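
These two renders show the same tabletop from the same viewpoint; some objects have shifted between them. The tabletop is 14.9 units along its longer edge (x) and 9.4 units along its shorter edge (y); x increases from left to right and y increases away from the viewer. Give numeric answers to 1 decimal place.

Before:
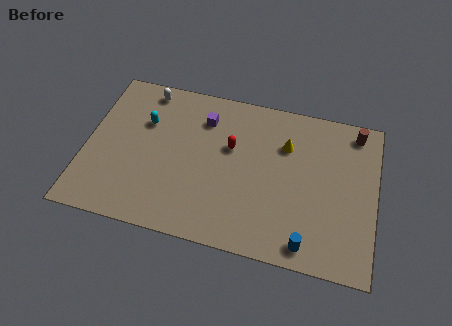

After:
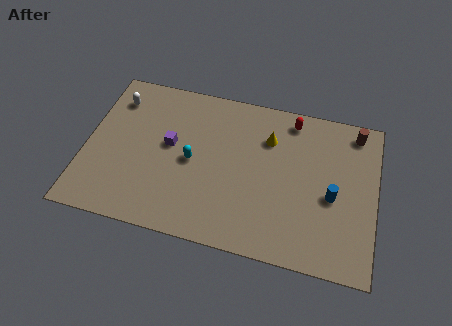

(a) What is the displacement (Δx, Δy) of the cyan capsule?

(2.6, -1.8)

From the two frames, the cyan capsule sits at roughly (2.9, 6.3) before and (5.5, 4.5) after.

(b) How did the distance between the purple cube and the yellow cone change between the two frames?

+0.9

They were about 4.3 units apart before and 5.2 after — 0.9 units further apart.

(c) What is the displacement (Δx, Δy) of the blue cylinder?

(1.1, 3.0)

From the two frames, the blue cylinder sits at roughly (11.6, 1.1) before and (12.7, 4.1) after.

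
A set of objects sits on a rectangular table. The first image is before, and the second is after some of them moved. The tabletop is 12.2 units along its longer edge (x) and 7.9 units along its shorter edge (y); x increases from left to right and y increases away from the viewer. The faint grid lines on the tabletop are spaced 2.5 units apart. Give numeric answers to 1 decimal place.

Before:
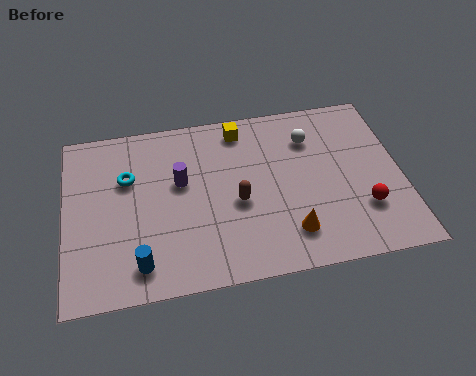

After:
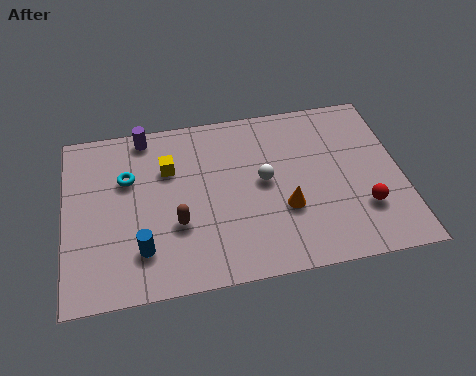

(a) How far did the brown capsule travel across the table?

2.3

The brown capsule moved from about (6.2, 3.4) to (4.0, 2.8), a distance of √(2.2² + 0.6²) ≈ 2.3.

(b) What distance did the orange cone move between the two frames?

1.1

The orange cone was near (8.0, 1.7) before and (7.9, 2.8) after, so it travelled √(0.1² + 1.1²) ≈ 1.1 units.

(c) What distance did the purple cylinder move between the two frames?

2.7

The purple cylinder was near (4.2, 4.7) before and (3.0, 7.1) after, so it travelled √(1.2² + 2.4²) ≈ 2.7 units.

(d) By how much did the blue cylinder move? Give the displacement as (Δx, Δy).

(0.1, 0.6)

The blue cylinder started near (2.6, 1.3) and ended near (2.7, 1.9).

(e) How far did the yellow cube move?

3.0

From (6.5, 6.8) to (3.8, 5.4), the yellow cube covered √(2.7² + 1.4²) ≈ 3.0 units.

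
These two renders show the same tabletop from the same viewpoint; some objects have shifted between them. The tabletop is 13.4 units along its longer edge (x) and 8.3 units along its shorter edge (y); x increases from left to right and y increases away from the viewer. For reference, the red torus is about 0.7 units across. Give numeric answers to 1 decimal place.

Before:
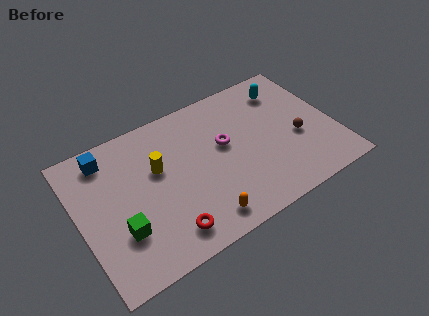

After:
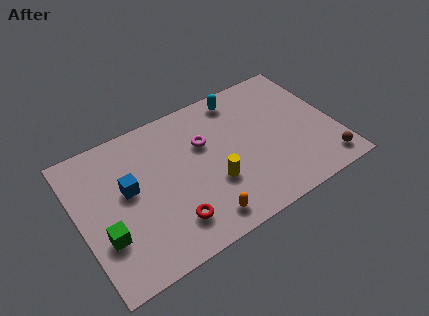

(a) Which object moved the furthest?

the yellow cylinder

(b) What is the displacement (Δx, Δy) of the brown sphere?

(1.1, -2.2)

The brown sphere started near (11.4, 3.4) and ended near (12.5, 1.2).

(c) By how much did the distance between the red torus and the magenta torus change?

-0.7

They were about 5.0 units apart before and 4.3 after — 0.7 units closer together.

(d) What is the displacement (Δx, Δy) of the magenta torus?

(-1.0, 0.6)

The magenta torus was at about (7.7, 4.8) and moved to about (6.7, 5.4).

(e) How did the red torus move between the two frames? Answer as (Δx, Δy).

(0.3, 0.4)

From the two frames, the red torus sits at roughly (4.1, 1.4) before and (4.4, 1.8) after.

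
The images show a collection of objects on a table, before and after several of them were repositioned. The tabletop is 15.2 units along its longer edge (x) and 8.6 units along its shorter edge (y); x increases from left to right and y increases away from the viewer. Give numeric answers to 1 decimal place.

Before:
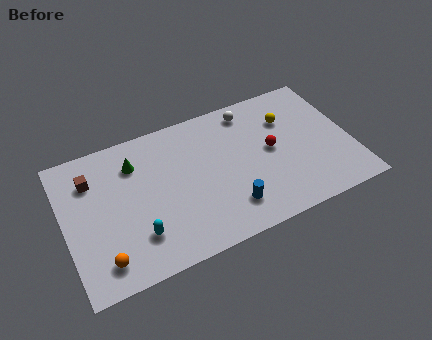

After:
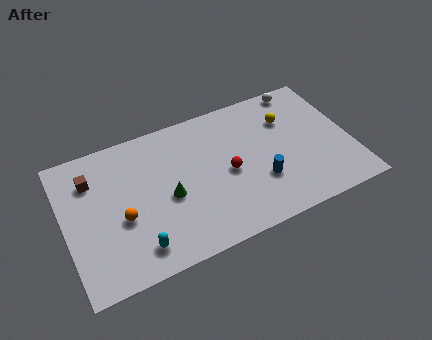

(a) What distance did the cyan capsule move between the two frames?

0.7

The cyan capsule moved from about (3.6, 2.2) to (3.5, 1.5), a distance of √(0.1² + 0.7²) ≈ 0.7.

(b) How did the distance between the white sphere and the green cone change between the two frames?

+2.3

They were about 6.4 units apart before and 8.7 after — 2.3 units further apart.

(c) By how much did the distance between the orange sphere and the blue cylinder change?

+0.6

They were about 6.7 units apart before and 7.3 after — 0.6 units further apart.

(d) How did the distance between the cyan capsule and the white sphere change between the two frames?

+3.1

Before: roughly 8.4 units apart; after: 11.5. That's 3.1 units further apart.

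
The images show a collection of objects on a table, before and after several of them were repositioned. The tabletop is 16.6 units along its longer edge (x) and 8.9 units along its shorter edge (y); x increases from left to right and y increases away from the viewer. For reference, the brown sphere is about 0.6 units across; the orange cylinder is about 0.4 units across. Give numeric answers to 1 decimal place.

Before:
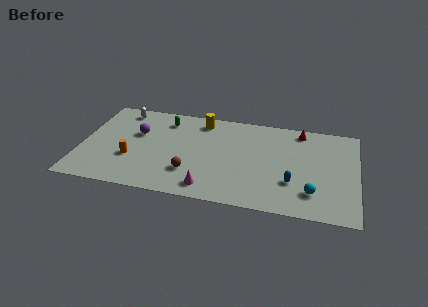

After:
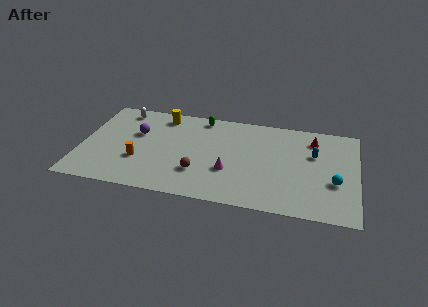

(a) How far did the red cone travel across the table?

1.1

The red cone moved from about (13.1, 7.8) to (13.9, 7.1), a distance of √(0.8² + 0.7²) ≈ 1.1.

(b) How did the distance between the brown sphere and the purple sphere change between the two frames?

+0.3

Before: roughly 4.6 units apart; after: 4.9. That's 0.3 units further apart.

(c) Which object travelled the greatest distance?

the blue capsule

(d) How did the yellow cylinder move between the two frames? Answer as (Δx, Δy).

(-2.4, 0.0)

From the two frames, the yellow cylinder sits at roughly (7.1, 7.6) before and (4.7, 7.6) after.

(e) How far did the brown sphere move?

0.5

The brown sphere was near (6.7, 2.5) before and (7.2, 2.6) after, so it travelled √(0.5² + 0.1²) ≈ 0.5 units.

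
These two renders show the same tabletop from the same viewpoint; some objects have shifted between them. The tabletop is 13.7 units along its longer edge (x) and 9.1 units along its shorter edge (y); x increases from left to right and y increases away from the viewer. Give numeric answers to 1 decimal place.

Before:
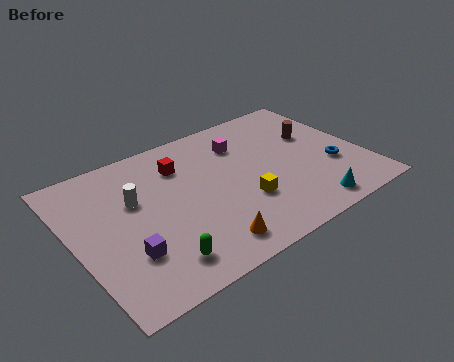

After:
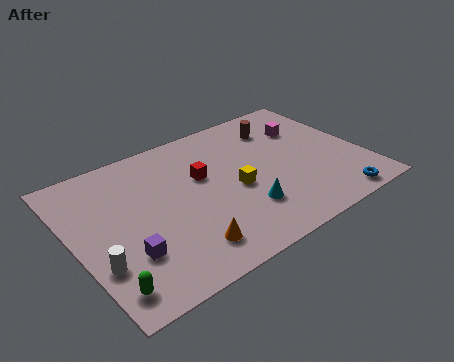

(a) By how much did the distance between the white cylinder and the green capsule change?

-2.7

Before: roughly 4.1 units apart; after: 1.4. That's 2.7 units closer together.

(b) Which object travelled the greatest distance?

the white cylinder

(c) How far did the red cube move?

1.4

From (5.4, 6.8) to (6.2, 5.6), the red cube covered √(0.8² + 1.2²) ≈ 1.4 units.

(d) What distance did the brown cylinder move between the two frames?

2.1

From (11.8, 5.7) to (10.3, 7.1), the brown cylinder covered √(1.5² + 1.4²) ≈ 2.1 units.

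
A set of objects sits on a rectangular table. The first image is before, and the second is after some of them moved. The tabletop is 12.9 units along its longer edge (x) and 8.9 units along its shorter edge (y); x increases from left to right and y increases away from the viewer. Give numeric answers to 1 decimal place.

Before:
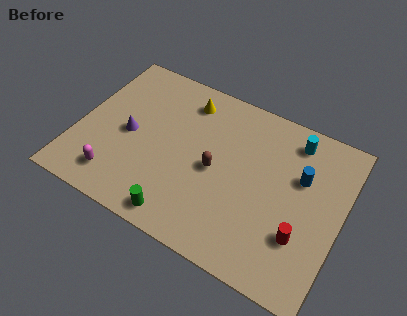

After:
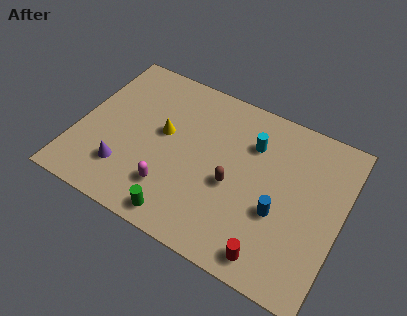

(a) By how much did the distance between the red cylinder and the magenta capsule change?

-3.8

Before: roughly 9.0 units apart; after: 5.2. That's 3.8 units closer together.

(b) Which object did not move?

the green cylinder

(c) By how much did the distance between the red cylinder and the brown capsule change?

-1.1

The distance was about 4.6 in the first image and 3.5 in the second, so they moved 1.1 units closer together.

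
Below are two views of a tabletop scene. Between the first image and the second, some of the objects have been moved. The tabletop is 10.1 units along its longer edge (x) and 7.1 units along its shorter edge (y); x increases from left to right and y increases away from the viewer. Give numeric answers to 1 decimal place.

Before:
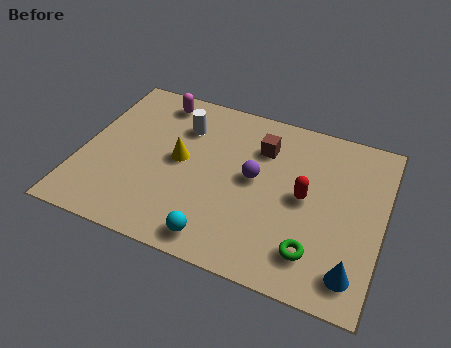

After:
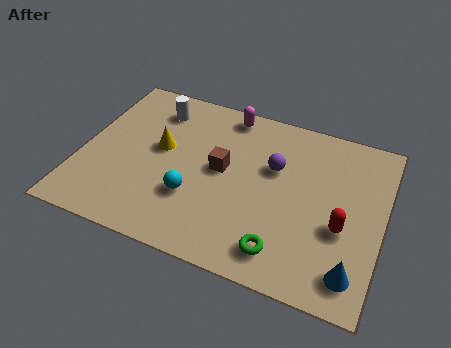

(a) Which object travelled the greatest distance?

the magenta capsule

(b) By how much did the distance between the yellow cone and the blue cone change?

+0.8

Before: roughly 6.5 units apart; after: 7.3. That's 0.8 units further apart.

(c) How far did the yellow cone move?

0.8

From (3.3, 3.7) to (2.6, 4.0), the yellow cone covered √(0.7² + 0.3²) ≈ 0.8 units.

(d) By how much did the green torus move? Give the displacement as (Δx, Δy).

(-1.0, -0.3)

From the two frames, the green torus sits at roughly (8.0, 1.5) before and (7.0, 1.2) after.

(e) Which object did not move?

the blue cone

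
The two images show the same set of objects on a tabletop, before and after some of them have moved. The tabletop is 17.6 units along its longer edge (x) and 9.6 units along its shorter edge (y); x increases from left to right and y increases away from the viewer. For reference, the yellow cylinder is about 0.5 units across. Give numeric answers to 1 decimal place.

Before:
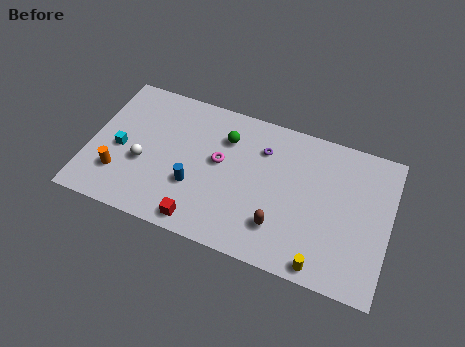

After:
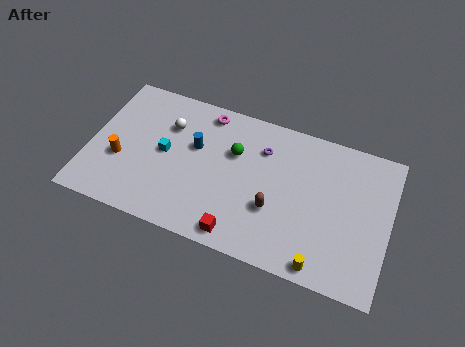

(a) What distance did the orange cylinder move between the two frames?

1.0

The orange cylinder moved from about (1.9, 2.6) to (1.9, 3.6), a distance of √(0.0² + 1.0²) ≈ 1.0.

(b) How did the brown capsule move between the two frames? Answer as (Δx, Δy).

(-0.4, 1.0)

The brown capsule started near (11.4, 2.4) and ended near (11.0, 3.4).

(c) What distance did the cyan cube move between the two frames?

2.7

The cyan cube moved from about (1.8, 4.3) to (4.4, 4.9), a distance of √(2.6² + 0.6²) ≈ 2.7.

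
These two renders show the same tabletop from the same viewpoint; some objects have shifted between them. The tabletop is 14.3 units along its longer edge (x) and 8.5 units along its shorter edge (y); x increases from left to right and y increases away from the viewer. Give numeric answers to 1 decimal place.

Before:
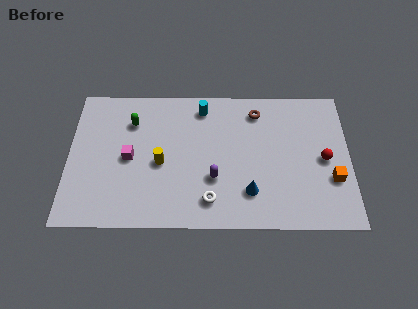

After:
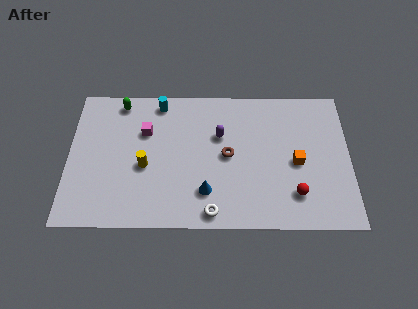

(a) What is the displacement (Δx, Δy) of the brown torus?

(-1.5, -2.7)

The brown torus started near (9.6, 7.0) and ended near (8.1, 4.3).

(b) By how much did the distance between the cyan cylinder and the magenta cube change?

-2.9

The distance was about 4.8 in the first image and 1.9 in the second, so they moved 2.9 units closer together.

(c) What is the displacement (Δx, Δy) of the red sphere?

(-1.5, -2.1)

From the two frames, the red sphere sits at roughly (13.0, 4.1) before and (11.5, 2.0) after.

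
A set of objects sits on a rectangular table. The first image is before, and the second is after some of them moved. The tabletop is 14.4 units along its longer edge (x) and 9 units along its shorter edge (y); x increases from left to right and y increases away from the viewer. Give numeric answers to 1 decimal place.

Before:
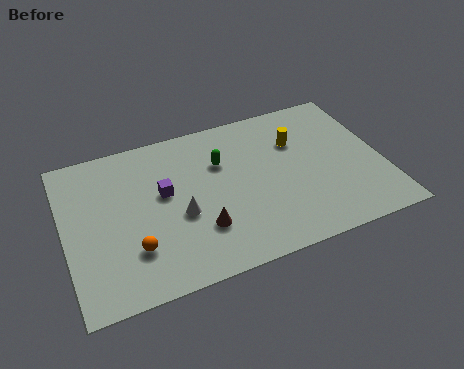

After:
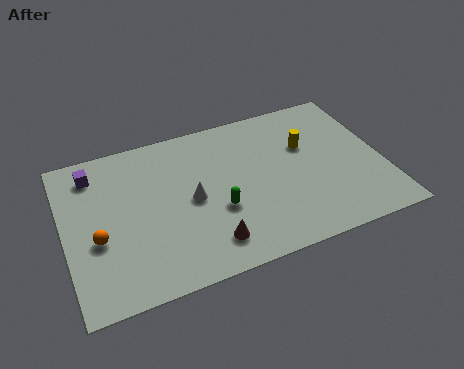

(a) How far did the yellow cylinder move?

0.6

The yellow cylinder moved from about (10.7, 6.2) to (11.1, 5.8), a distance of √(0.4² + 0.4²) ≈ 0.6.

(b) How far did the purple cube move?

3.7

From (4.5, 5.2) to (1.5, 7.4), the purple cube covered √(3.0² + 2.2²) ≈ 3.7 units.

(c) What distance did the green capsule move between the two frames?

2.7

The green capsule was near (7.2, 6.1) before and (6.8, 3.4) after, so it travelled √(0.4² + 2.7²) ≈ 2.7 units.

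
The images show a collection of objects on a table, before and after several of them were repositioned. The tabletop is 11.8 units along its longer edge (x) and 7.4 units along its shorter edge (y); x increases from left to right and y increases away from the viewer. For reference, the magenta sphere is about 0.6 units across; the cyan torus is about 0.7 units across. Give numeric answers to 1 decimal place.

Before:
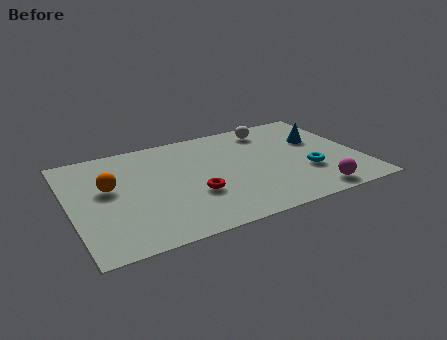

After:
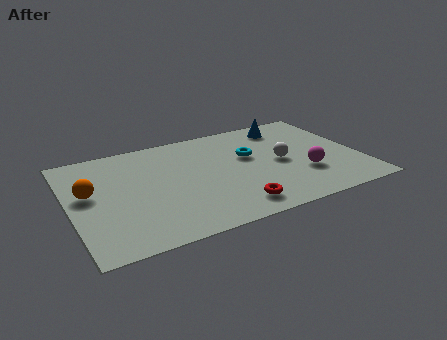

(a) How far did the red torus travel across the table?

2.0

The red torus moved from about (4.9, 2.6) to (6.3, 1.2), a distance of √(1.4² + 1.4²) ≈ 2.0.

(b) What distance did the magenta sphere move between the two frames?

1.5

From (9.5, 0.9) to (9.4, 2.4), the magenta sphere covered √(0.1² + 1.5²) ≈ 1.5 units.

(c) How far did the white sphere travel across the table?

2.6

The white sphere moved from about (8.5, 6.2) to (8.6, 3.6), a distance of √(0.1² + 2.6²) ≈ 2.6.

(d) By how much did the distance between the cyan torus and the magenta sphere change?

+1.3

Before: roughly 1.6 units apart; after: 2.9. That's 1.3 units further apart.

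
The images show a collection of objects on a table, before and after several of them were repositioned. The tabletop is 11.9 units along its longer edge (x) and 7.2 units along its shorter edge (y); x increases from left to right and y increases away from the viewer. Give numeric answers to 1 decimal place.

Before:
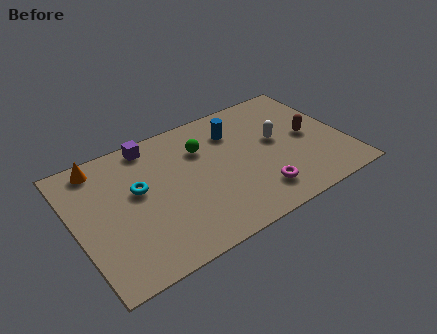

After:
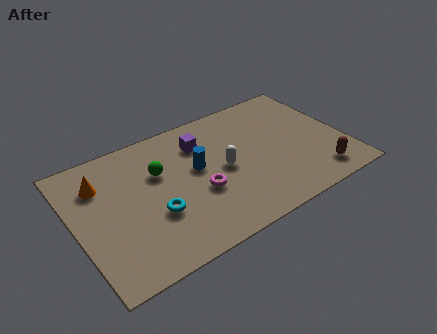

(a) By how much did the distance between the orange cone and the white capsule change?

-2.4

They were about 7.9 units apart before and 5.5 after — 2.4 units closer together.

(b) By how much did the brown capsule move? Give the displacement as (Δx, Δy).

(0.0, -2.4)

The brown capsule was at about (10.4, 3.6) and moved to about (10.4, 1.2).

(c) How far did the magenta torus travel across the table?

2.7

The magenta torus moved from about (7.7, 1.5) to (5.3, 2.8), a distance of √(2.4² + 1.3²) ≈ 2.7.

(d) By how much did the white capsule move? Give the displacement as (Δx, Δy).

(-2.5, -0.5)

The white capsule was at about (9.0, 4.0) and moved to about (6.5, 3.5).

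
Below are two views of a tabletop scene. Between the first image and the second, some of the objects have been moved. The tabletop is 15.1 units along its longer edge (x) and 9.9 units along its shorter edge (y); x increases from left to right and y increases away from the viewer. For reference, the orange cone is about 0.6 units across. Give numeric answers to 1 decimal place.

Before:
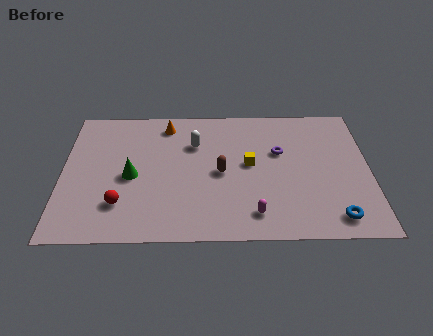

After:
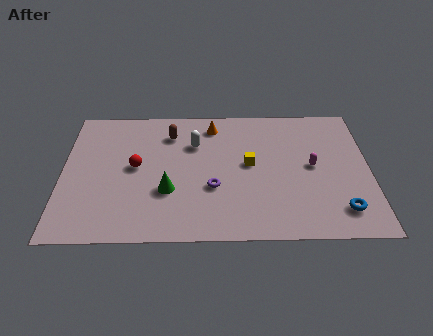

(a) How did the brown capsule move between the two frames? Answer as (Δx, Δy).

(-2.5, 3.0)

From the two frames, the brown capsule sits at roughly (7.8, 4.7) before and (5.3, 7.7) after.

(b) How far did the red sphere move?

2.8

The red sphere was near (2.9, 2.5) before and (3.6, 5.2) after, so it travelled √(0.7² + 2.7²) ≈ 2.8 units.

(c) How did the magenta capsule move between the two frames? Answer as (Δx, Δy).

(2.9, 3.4)

The magenta capsule started near (9.4, 1.7) and ended near (12.3, 5.1).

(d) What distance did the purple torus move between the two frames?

4.2

From (10.7, 6.2) to (7.4, 3.6), the purple torus covered √(3.3² + 2.6²) ≈ 4.2 units.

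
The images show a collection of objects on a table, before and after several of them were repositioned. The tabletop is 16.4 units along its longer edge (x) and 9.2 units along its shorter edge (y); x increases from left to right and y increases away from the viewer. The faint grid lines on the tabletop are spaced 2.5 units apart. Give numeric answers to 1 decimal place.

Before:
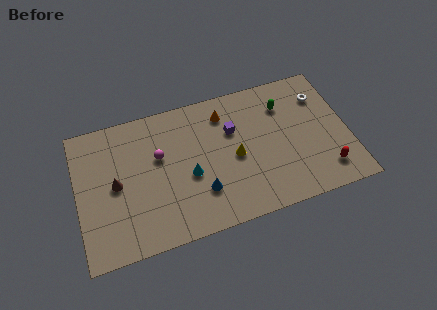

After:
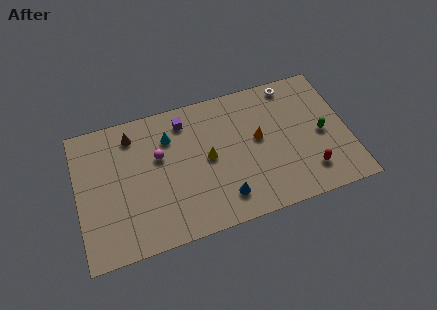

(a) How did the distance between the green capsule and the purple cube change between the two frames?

+5.4

Before: roughly 3.3 units apart; after: 8.7. That's 5.4 units further apart.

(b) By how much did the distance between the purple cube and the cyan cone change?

-2.3

Before: roughly 3.6 units apart; after: 1.3. That's 2.3 units closer together.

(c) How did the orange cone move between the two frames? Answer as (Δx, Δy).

(1.9, -2.3)

The orange cone was at about (9.1, 7.4) and moved to about (11.0, 5.1).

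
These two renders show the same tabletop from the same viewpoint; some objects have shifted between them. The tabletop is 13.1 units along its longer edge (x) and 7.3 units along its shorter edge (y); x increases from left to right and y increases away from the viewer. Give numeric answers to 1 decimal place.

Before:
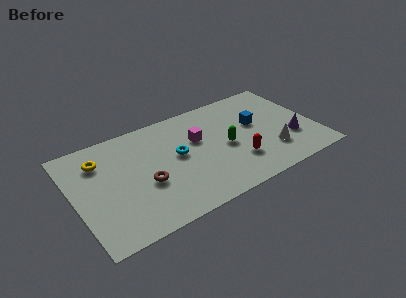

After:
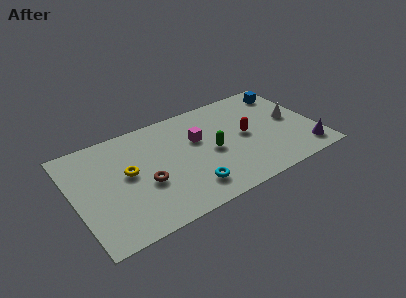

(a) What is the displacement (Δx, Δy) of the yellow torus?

(1.3, -1.5)

From the two frames, the yellow torus sits at roughly (1.6, 5.5) before and (2.9, 4.0) after.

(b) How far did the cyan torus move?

2.5

The cyan torus was near (5.6, 4.0) before and (5.9, 1.5) after, so it travelled √(0.3² + 2.5²) ≈ 2.5 units.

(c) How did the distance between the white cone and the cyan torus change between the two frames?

+1.1

The distance was about 5.3 in the first image and 6.4 in the second, so they moved 1.1 units further apart.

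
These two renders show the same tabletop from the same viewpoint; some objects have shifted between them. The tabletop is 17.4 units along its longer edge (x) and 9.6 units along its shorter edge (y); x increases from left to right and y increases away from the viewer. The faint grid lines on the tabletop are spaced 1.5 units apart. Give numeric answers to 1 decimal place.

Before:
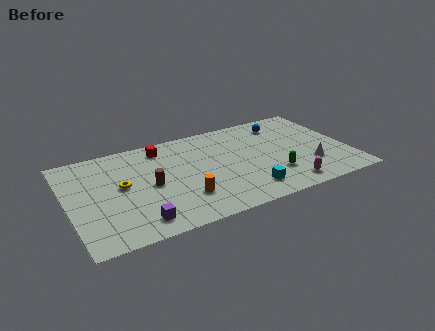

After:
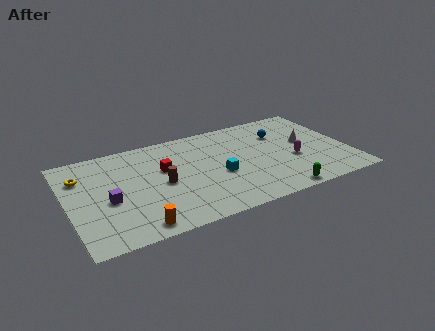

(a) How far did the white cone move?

2.5

From (14.8, 2.8) to (14.9, 5.3), the white cone covered √(0.1² + 2.5²) ≈ 2.5 units.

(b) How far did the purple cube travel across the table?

3.0

From (3.9, 1.5) to (2.4, 4.1), the purple cube covered √(1.5² + 2.6²) ≈ 3.0 units.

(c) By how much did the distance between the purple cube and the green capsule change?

+1.9

Before: roughly 8.7 units apart; after: 10.6. That's 1.9 units further apart.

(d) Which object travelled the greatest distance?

the orange cylinder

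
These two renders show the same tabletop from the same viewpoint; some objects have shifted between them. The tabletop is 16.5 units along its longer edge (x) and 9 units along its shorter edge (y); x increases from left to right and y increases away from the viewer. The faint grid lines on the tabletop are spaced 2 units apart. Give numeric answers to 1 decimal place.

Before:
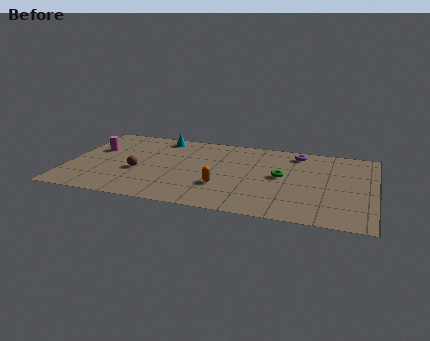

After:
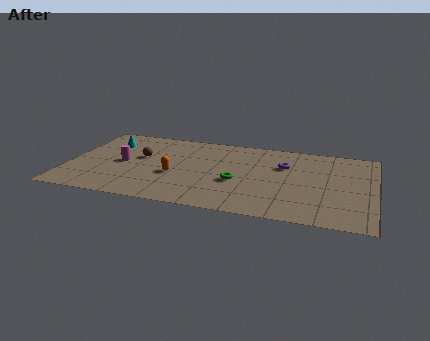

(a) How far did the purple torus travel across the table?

1.7

From (12.2, 7.7) to (11.6, 6.1), the purple torus covered √(0.6² + 1.6²) ≈ 1.7 units.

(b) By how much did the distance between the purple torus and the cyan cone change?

+2.2

They were about 7.5 units apart before and 9.7 after — 2.2 units further apart.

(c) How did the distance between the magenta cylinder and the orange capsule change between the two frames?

-4.6

They were about 7.6 units apart before and 3.0 after — 4.6 units closer together.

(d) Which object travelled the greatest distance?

the cyan cone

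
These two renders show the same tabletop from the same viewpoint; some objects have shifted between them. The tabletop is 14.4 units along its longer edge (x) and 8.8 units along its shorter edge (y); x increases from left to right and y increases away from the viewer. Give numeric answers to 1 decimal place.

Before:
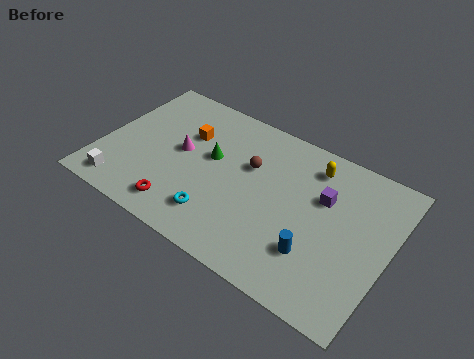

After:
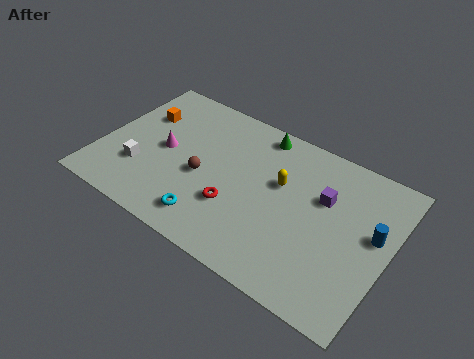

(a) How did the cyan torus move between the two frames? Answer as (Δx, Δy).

(-0.3, -0.4)

The cyan torus started near (6.3, 1.9) and ended near (6.0, 1.5).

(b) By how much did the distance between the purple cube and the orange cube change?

+2.4

Before: roughly 7.0 units apart; after: 9.4. That's 2.4 units further apart.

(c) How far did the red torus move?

2.9

The red torus moved from about (4.5, 1.4) to (7.0, 2.9), a distance of √(2.5² + 1.5²) ≈ 2.9.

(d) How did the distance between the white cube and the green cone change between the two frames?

+1.8

They were about 5.5 units apart before and 7.3 after — 1.8 units further apart.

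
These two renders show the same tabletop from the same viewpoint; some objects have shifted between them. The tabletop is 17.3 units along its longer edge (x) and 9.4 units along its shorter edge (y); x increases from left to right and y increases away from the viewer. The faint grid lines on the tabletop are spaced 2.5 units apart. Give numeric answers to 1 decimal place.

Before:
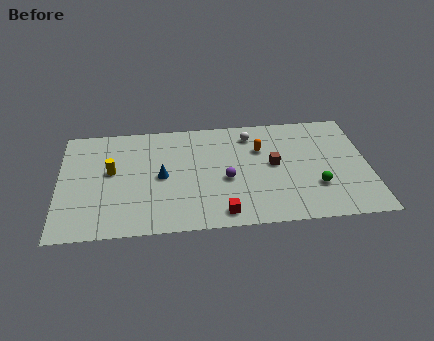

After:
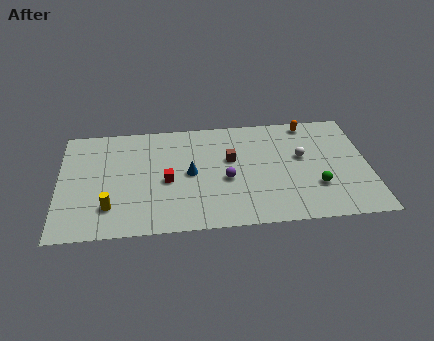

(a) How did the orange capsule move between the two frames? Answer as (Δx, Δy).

(2.8, 2.0)

The orange capsule started near (11.3, 6.4) and ended near (14.1, 8.4).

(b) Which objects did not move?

the purple sphere and the green sphere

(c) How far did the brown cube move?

2.5

The brown cube moved from about (12.0, 5.0) to (9.6, 5.7), a distance of √(2.4² + 0.7²) ≈ 2.5.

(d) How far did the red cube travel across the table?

4.2

The red cube was near (9.0, 1.2) before and (6.0, 4.2) after, so it travelled √(3.0² + 3.0²) ≈ 4.2 units.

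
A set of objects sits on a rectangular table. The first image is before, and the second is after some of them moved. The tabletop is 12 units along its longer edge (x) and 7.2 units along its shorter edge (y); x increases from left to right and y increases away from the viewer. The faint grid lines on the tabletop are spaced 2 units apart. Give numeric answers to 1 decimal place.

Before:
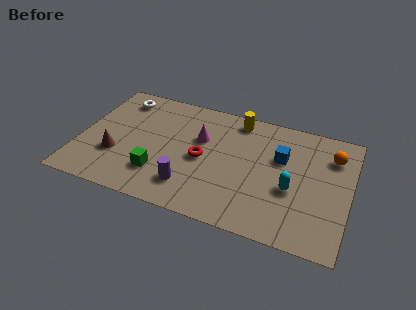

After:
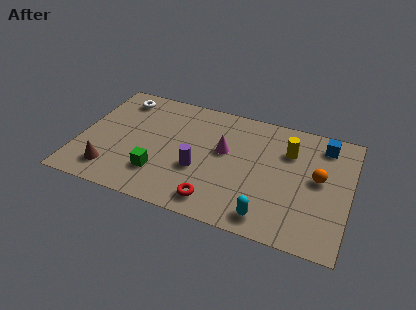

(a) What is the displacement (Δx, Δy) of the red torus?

(0.8, -2.3)

The red torus was at about (5.5, 3.4) and moved to about (6.3, 1.1).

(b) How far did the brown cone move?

1.0

The brown cone moved from about (1.7, 2.4) to (1.6, 1.4), a distance of √(0.1² + 1.0²) ≈ 1.0.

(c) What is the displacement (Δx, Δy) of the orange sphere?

(-0.5, -1.5)

The orange sphere started near (11.1, 5.4) and ended near (10.6, 3.9).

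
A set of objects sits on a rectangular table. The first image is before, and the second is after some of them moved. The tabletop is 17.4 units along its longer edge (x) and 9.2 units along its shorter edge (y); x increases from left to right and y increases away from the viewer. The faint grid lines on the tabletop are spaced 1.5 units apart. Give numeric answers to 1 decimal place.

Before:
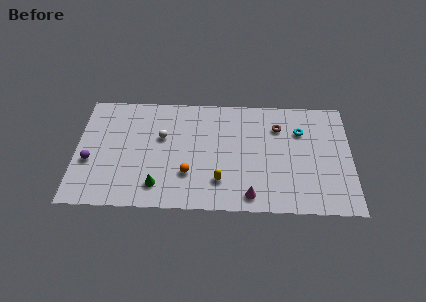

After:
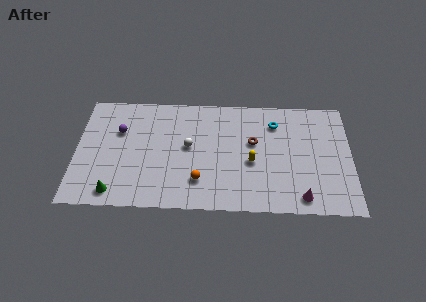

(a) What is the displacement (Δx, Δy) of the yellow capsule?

(2.0, 1.6)

From the two frames, the yellow capsule sits at roughly (9.1, 2.3) before and (11.1, 3.9) after.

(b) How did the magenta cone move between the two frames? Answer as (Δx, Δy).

(3.2, 0.0)

The magenta cone started near (11.0, 1.2) and ended near (14.2, 1.2).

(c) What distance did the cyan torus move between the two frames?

1.7

The cyan torus moved from about (14.2, 6.5) to (12.6, 7.1), a distance of √(1.6² + 0.6²) ≈ 1.7.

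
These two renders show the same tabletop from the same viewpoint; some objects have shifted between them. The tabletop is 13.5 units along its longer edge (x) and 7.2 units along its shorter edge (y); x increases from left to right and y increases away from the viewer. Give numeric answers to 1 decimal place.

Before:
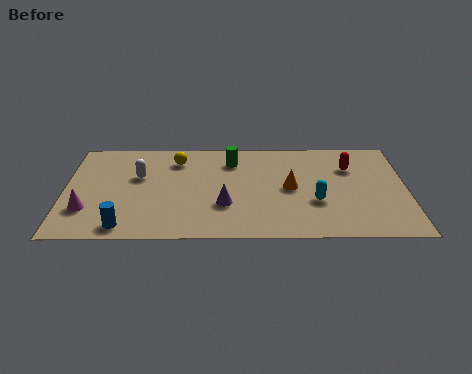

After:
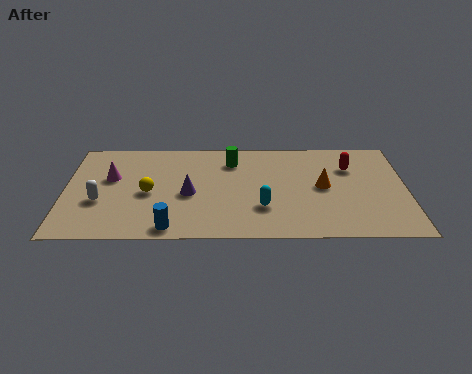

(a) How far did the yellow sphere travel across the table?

2.6

The yellow sphere moved from about (4.4, 5.7) to (3.3, 3.3), a distance of √(1.1² + 2.4²) ≈ 2.6.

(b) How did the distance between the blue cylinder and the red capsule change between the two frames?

-1.5

Before: roughly 9.8 units apart; after: 8.3. That's 1.5 units closer together.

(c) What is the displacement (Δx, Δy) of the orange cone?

(1.3, 0.1)

The orange cone started near (8.9, 3.6) and ended near (10.2, 3.7).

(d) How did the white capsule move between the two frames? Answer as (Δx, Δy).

(-1.5, -1.8)

From the two frames, the white capsule sits at roughly (2.9, 4.5) before and (1.4, 2.7) after.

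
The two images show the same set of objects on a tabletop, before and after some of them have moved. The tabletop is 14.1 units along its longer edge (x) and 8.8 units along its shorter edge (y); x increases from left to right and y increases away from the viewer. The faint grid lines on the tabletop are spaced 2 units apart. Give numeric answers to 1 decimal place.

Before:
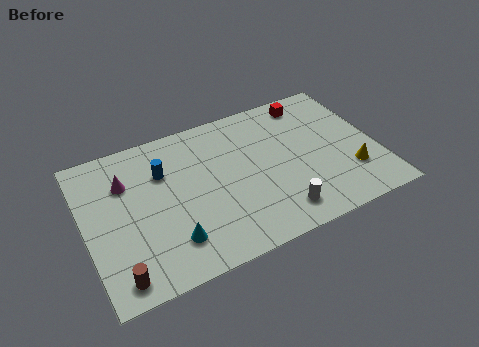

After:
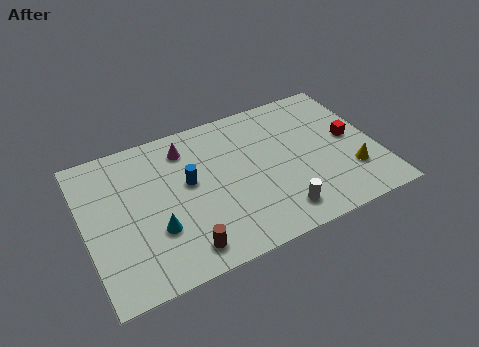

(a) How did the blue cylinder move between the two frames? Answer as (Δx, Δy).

(1.1, -1.1)

The blue cylinder was at about (3.9, 6.1) and moved to about (5.0, 5.0).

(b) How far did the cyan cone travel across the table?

1.1

From (3.8, 2.0) to (3.2, 2.9), the cyan cone covered √(0.6² + 0.9²) ≈ 1.1 units.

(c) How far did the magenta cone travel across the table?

3.1

From (2.1, 6.2) to (5.1, 7.1), the magenta cone covered √(3.0² + 0.9²) ≈ 3.1 units.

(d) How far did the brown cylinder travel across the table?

3.1

From (1.2, 1.1) to (4.3, 1.3), the brown cylinder covered √(3.1² + 0.2²) ≈ 3.1 units.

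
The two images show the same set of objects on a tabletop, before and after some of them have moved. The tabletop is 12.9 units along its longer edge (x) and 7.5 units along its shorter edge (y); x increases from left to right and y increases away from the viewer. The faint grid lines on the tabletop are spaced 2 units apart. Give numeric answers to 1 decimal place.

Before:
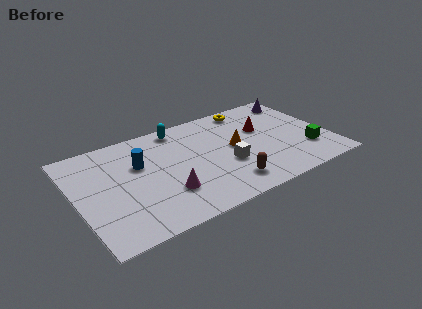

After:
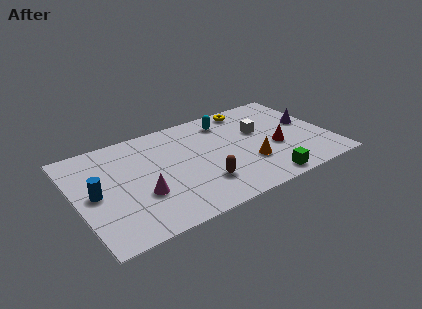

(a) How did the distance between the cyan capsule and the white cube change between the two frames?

-2.1

The distance was about 4.2 in the first image and 2.1 in the second, so they moved 2.1 units closer together.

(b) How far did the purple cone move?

2.1

The purple cone moved from about (11.9, 6.3) to (12.0, 4.2), a distance of √(0.1² + 2.1²) ≈ 2.1.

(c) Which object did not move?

the yellow torus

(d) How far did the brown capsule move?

1.3

The brown capsule moved from about (7.3, 1.4) to (6.1, 2.0), a distance of √(1.2² + 0.6²) ≈ 1.3.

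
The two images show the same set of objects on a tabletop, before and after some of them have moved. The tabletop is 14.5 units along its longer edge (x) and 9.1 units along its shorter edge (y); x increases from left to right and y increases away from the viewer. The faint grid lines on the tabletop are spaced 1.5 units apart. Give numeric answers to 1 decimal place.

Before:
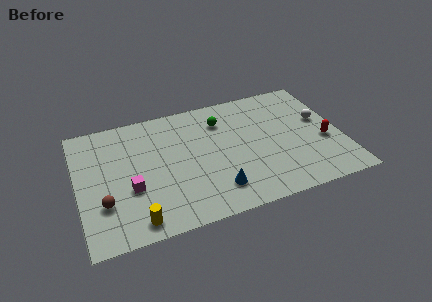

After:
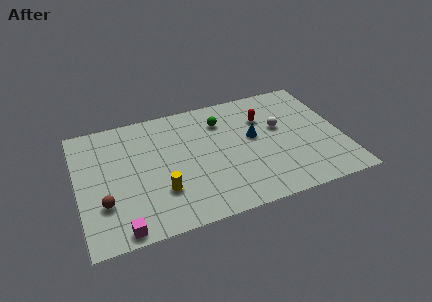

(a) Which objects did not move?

the green sphere and the brown sphere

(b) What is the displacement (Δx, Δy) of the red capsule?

(-3.1, 2.8)

The red capsule started near (13.5, 3.6) and ended near (10.4, 6.4).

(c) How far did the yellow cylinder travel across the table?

2.2

The yellow cylinder was near (2.9, 1.1) before and (4.4, 2.7) after, so it travelled √(1.5² + 1.6²) ≈ 2.2 units.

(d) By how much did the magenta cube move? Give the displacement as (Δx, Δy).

(-0.7, -2.6)

From the two frames, the magenta cube sits at roughly (2.8, 3.4) before and (2.1, 0.8) after.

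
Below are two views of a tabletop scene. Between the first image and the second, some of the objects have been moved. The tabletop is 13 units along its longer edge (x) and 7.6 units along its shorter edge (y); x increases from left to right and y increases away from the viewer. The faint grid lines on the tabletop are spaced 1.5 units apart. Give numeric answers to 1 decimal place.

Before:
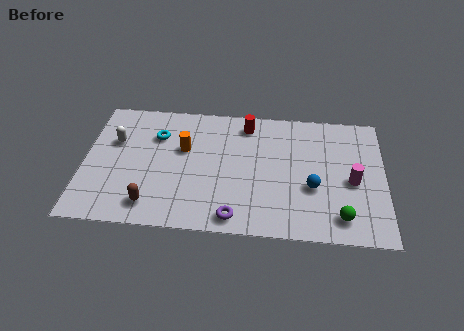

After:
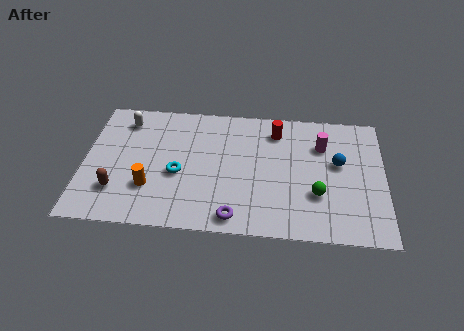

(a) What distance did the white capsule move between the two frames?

1.4

From (1.3, 4.9) to (1.7, 6.2), the white capsule covered √(0.4² + 1.3²) ≈ 1.4 units.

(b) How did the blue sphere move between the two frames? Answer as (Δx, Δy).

(1.1, 1.5)

From the two frames, the blue sphere sits at roughly (9.9, 2.9) before and (11.0, 4.4) after.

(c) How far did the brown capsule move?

1.7

From (3.0, 1.3) to (1.5, 2.0), the brown capsule covered √(1.5² + 0.7²) ≈ 1.7 units.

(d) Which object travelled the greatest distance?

the orange cylinder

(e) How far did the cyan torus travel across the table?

2.4

From (3.1, 5.4) to (4.1, 3.2), the cyan torus covered √(1.0² + 2.2²) ≈ 2.4 units.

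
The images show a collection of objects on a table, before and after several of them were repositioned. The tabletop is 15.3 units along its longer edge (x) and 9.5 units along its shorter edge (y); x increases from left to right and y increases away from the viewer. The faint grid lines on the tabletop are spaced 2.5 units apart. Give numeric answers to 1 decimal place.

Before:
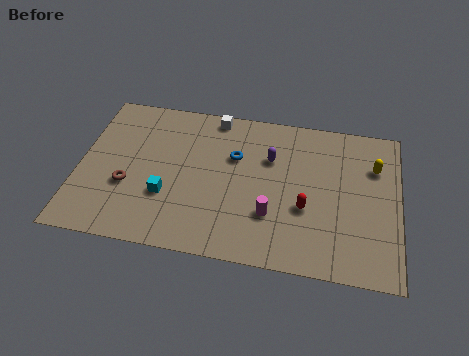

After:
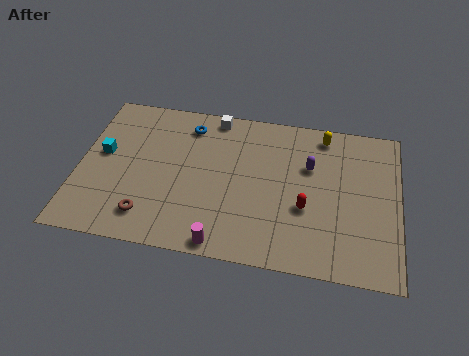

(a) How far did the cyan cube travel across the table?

3.8

The cyan cube was near (4.3, 3.2) before and (1.1, 5.3) after, so it travelled √(3.2² + 2.1²) ≈ 3.8 units.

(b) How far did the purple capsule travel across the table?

1.9

From (9.1, 6.4) to (11.0, 6.2), the purple capsule covered √(1.9² + 0.2²) ≈ 1.9 units.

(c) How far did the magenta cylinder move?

3.0

From (9.3, 2.9) to (7.1, 0.8), the magenta cylinder covered √(2.2² + 2.1²) ≈ 3.0 units.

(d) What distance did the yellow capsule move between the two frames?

3.0

The yellow capsule moved from about (14.1, 6.7) to (11.6, 8.3), a distance of √(2.5² + 1.6²) ≈ 3.0.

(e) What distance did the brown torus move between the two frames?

2.0

From (2.4, 3.5) to (3.5, 1.8), the brown torus covered √(1.1² + 1.7²) ≈ 2.0 units.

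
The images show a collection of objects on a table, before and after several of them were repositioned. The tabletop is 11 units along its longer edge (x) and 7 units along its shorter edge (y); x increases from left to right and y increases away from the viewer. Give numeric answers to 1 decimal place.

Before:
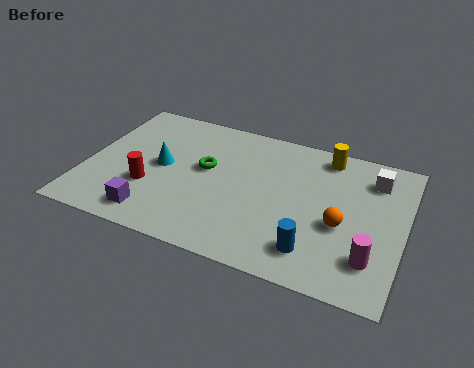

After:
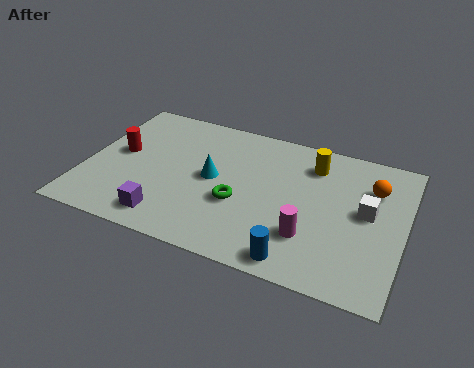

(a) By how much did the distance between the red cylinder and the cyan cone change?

+2.1

The distance was about 1.2 in the first image and 3.3 in the second, so they moved 2.1 units further apart.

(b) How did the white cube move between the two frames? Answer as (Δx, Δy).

(-0.1, -1.7)

The white cube started near (9.8, 5.5) and ended near (9.7, 3.8).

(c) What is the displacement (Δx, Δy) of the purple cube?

(0.5, 0.0)

From the two frames, the purple cube sits at roughly (2.6, 1.1) before and (3.1, 1.1) after.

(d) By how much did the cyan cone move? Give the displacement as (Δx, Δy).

(1.8, 0.0)

The cyan cone was at about (2.6, 3.6) and moved to about (4.4, 3.6).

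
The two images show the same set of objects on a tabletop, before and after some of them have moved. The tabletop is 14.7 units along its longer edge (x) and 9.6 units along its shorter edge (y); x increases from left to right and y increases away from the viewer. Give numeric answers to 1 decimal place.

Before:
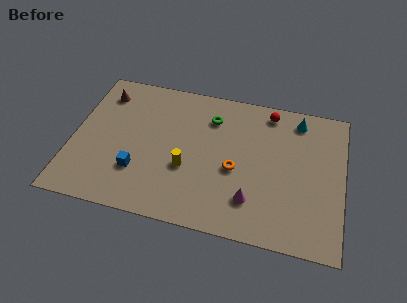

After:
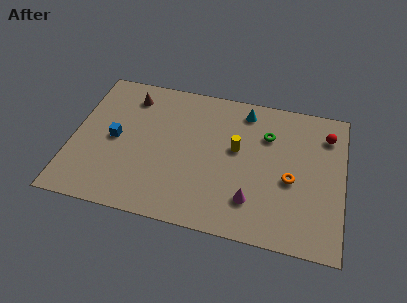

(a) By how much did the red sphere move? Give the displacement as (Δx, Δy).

(3.2, -0.9)

The red sphere started near (10.5, 8.4) and ended near (13.7, 7.5).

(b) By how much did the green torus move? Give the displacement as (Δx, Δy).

(3.1, -0.5)

From the two frames, the green torus sits at roughly (7.4, 7.3) before and (10.5, 6.8) after.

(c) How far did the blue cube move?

2.4

The blue cube moved from about (3.7, 2.8) to (2.3, 4.7), a distance of √(1.4² + 1.9²) ≈ 2.4.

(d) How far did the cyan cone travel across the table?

2.9

The cyan cone was near (12.1, 8.2) before and (9.2, 8.2) after, so it travelled √(2.9² + 0.0²) ≈ 2.9 units.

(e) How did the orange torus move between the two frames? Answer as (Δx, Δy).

(3.0, 0.0)

The orange torus was at about (8.9, 4.1) and moved to about (11.9, 4.1).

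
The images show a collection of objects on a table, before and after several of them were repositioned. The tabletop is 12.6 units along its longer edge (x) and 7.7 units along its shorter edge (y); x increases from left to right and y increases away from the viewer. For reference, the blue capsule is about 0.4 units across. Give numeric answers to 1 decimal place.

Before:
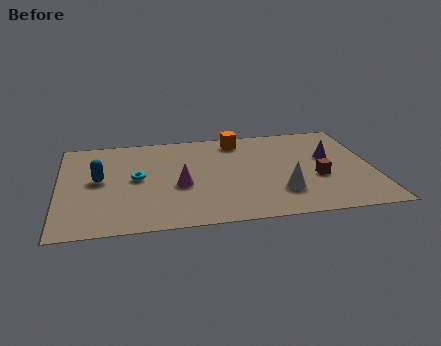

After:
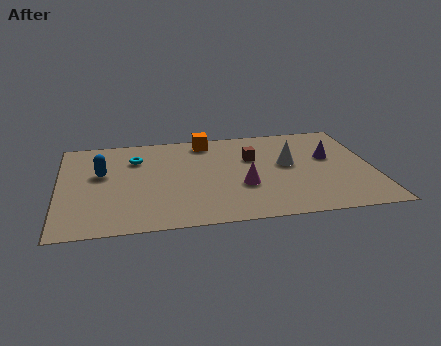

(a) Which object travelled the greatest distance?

the brown cube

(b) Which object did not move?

the purple cone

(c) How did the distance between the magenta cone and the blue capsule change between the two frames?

+2.6

The distance was about 3.3 in the first image and 5.9 in the second, so they moved 2.6 units further apart.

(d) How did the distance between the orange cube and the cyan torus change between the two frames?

-1.8

They were about 4.9 units apart before and 3.1 after — 1.8 units closer together.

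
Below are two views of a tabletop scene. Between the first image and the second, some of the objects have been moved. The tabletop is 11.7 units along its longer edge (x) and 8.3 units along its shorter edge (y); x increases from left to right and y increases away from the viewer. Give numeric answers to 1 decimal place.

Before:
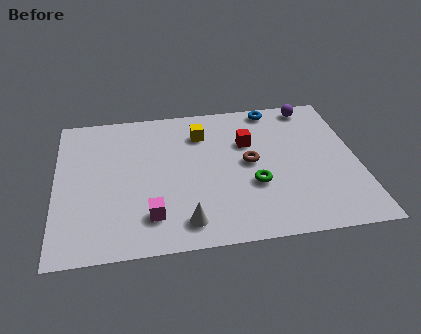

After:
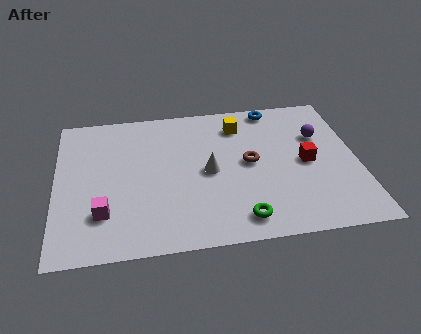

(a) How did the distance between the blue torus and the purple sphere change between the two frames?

+1.1

Before: roughly 1.5 units apart; after: 2.6. That's 1.1 units further apart.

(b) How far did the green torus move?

1.9

From (7.6, 3.0) to (7.0, 1.2), the green torus covered √(0.6² + 1.8²) ≈ 1.9 units.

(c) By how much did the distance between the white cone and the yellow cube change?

-2.2

Before: roughly 5.1 units apart; after: 2.9. That's 2.2 units closer together.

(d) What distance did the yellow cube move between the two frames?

1.5

From (5.7, 6.3) to (7.2, 6.6), the yellow cube covered √(1.5² + 0.3²) ≈ 1.5 units.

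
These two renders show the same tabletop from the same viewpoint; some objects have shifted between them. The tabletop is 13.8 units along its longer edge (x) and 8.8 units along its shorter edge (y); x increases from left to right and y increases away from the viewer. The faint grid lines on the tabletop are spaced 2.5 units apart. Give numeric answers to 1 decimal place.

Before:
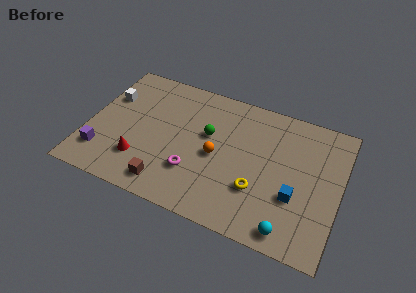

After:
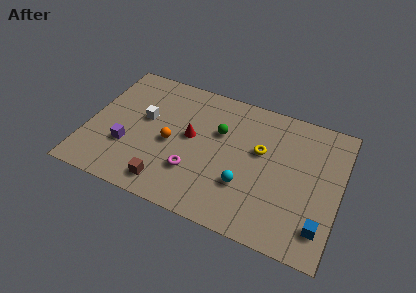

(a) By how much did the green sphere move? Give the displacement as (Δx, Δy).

(0.6, 0.4)

The green sphere was at about (6.5, 5.3) and moved to about (7.1, 5.7).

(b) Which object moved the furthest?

the red cone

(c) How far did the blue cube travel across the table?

2.0

From (11.5, 3.1) to (13.0, 1.8), the blue cube covered √(1.5² + 1.3²) ≈ 2.0 units.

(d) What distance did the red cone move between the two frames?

3.5

From (3.1, 2.3) to (5.6, 4.8), the red cone covered √(2.5² + 2.5²) ≈ 3.5 units.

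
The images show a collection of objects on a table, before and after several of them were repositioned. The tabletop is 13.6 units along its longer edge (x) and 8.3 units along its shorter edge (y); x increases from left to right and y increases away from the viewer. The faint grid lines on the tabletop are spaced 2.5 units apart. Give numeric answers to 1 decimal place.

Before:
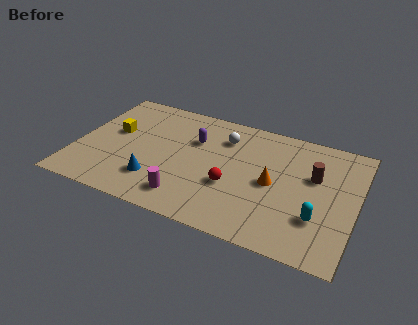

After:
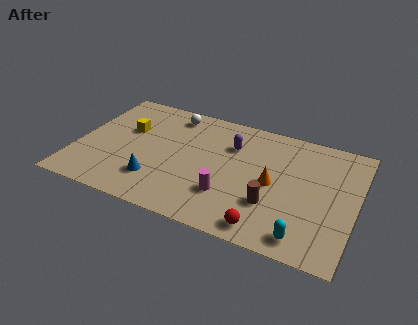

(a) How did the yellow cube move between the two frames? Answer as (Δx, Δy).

(0.6, 0.4)

From the two frames, the yellow cube sits at roughly (1.7, 4.8) before and (2.3, 5.2) after.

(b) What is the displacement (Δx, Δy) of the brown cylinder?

(-1.8, -2.6)

The brown cylinder started near (11.5, 5.2) and ended near (9.7, 2.6).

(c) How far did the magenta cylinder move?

2.1

From (5.7, 1.5) to (7.6, 2.4), the magenta cylinder covered √(1.9² + 0.9²) ≈ 2.1 units.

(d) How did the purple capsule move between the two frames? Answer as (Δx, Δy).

(1.8, 0.3)

From the two frames, the purple capsule sits at roughly (5.6, 5.6) before and (7.4, 5.9) after.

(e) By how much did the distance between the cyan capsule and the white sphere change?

+3.1

The distance was about 6.2 in the first image and 9.3 in the second, so they moved 3.1 units further apart.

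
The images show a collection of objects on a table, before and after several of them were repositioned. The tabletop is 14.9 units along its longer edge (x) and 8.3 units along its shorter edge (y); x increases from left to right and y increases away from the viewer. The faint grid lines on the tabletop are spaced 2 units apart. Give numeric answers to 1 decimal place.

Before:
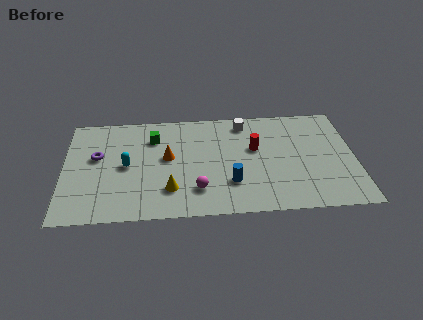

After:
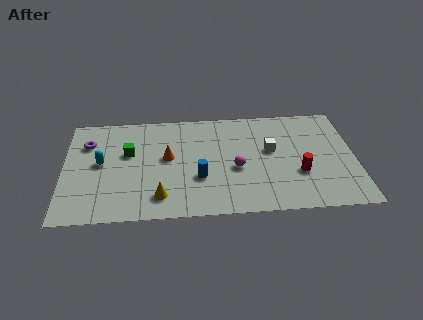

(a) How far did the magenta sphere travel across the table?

2.5

The magenta sphere was near (6.8, 2.0) before and (8.8, 3.5) after, so it travelled √(2.0² + 1.5²) ≈ 2.5 units.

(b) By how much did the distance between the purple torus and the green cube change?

-0.9

They were about 3.2 units apart before and 2.3 after — 0.9 units closer together.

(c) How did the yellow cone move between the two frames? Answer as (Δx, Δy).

(-0.5, -0.5)

From the two frames, the yellow cone sits at roughly (5.4, 2.1) before and (4.9, 1.6) after.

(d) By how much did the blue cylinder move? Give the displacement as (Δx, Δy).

(-1.6, 0.5)

The blue cylinder started near (8.5, 2.4) and ended near (6.9, 2.9).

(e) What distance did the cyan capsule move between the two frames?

1.3

From (3.2, 4.1) to (1.9, 4.4), the cyan capsule covered √(1.3² + 0.3²) ≈ 1.3 units.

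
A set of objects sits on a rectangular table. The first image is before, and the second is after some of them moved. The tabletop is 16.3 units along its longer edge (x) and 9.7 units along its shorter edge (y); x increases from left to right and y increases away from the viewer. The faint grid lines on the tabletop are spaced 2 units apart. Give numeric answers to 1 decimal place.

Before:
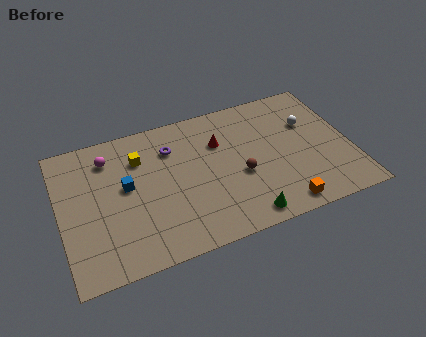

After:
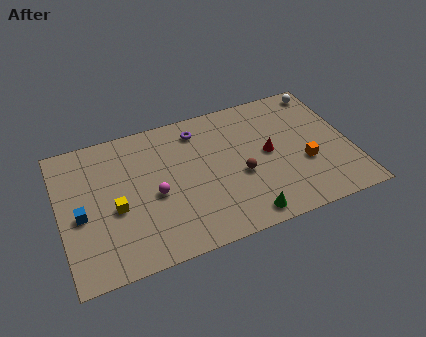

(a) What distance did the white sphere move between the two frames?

2.5

The white sphere was near (14.2, 6.4) before and (15.3, 8.6) after, so it travelled √(1.1² + 2.2²) ≈ 2.5 units.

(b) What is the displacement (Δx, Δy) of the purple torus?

(1.6, 0.8)

The purple torus was at about (6.4, 7.2) and moved to about (8.0, 8.0).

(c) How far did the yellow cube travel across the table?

3.4

The yellow cube was near (4.6, 7.1) before and (3.0, 4.1) after, so it travelled √(1.6² + 3.0²) ≈ 3.4 units.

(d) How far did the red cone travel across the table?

3.1

The red cone moved from about (9.1, 6.7) to (11.7, 5.0), a distance of √(2.6² + 1.7²) ≈ 3.1.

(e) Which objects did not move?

the green cone and the brown sphere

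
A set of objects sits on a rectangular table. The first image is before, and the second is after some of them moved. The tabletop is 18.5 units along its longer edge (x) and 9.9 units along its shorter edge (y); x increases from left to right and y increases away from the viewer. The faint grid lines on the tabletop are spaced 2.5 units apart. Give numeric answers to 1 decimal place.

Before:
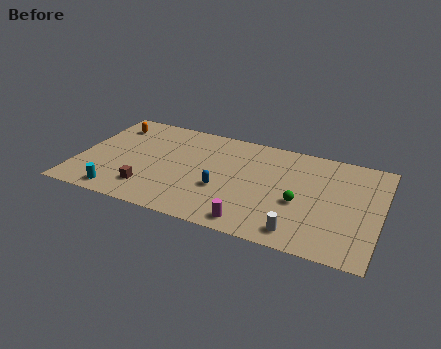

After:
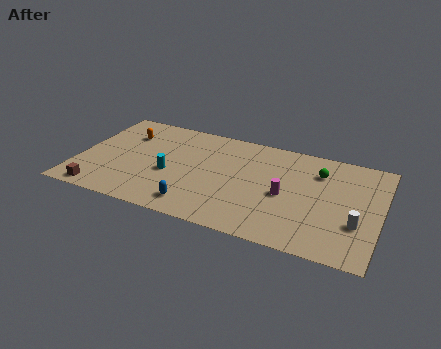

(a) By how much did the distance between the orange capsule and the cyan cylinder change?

-2.4

They were about 6.8 units apart before and 4.4 after — 2.4 units closer together.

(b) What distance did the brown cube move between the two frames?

3.1

The brown cube moved from about (4.6, 2.2) to (1.7, 1.0), a distance of √(2.9² + 1.2²) ≈ 3.1.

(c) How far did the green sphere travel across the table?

3.4

The green sphere was near (13.7, 4.1) before and (14.6, 7.4) after, so it travelled √(0.9² + 3.3²) ≈ 3.4 units.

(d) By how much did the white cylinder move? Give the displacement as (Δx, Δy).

(3.3, 1.9)

From the two frames, the white cylinder sits at roughly (13.9, 1.4) before and (17.2, 3.3) after.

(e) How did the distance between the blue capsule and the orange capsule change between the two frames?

-1.0

The distance was about 8.5 in the first image and 7.5 in the second, so they moved 1.0 units closer together.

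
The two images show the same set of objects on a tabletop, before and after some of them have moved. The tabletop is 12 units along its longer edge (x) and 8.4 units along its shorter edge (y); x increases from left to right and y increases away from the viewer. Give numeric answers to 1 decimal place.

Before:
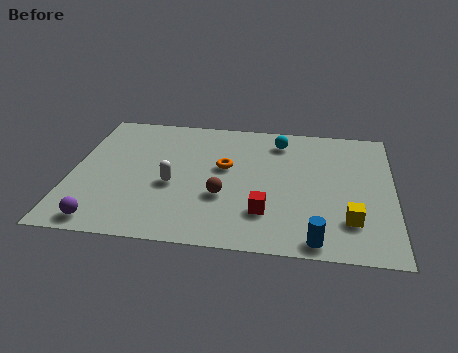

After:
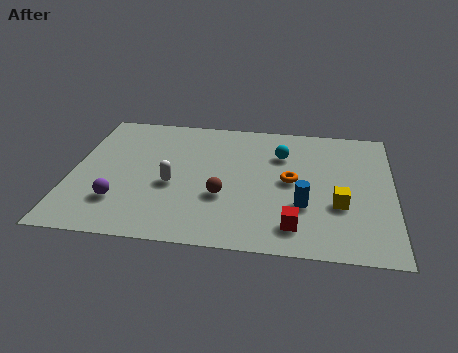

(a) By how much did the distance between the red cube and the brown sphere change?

+1.3

They were about 1.8 units apart before and 3.1 after — 1.3 units further apart.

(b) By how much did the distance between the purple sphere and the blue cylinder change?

-1.0

They were about 7.8 units apart before and 6.8 after — 1.0 units closer together.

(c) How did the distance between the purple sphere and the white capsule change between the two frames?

-1.2

Before: roughly 3.5 units apart; after: 2.3. That's 1.2 units closer together.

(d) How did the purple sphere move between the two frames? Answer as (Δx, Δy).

(0.5, 1.3)

From the two frames, the purple sphere sits at roughly (1.4, 0.9) before and (1.9, 2.2) after.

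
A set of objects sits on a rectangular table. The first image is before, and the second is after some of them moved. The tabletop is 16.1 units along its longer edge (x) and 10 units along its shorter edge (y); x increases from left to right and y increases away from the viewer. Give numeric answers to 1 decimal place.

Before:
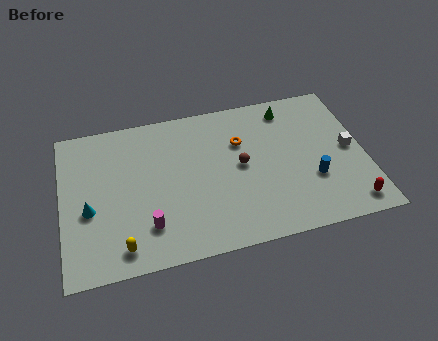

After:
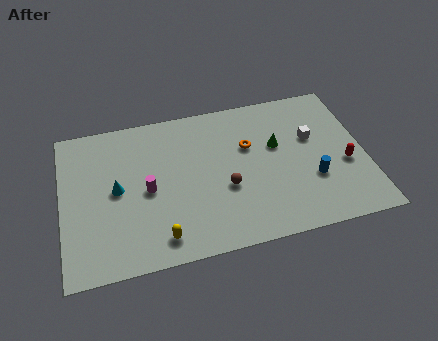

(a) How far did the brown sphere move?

1.6

From (9.5, 5.2) to (8.6, 3.9), the brown sphere covered √(0.9² + 1.3²) ≈ 1.6 units.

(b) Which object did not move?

the blue cylinder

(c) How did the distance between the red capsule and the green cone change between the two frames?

-3.6

The distance was about 7.7 in the first image and 4.1 in the second, so they moved 3.6 units closer together.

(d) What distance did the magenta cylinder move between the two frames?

2.3

The magenta cylinder was near (4.4, 2.4) before and (4.5, 4.7) after, so it travelled √(0.1² + 2.3²) ≈ 2.3 units.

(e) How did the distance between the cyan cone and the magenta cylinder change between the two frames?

-1.8

The distance was about 3.4 in the first image and 1.6 in the second, so they moved 1.8 units closer together.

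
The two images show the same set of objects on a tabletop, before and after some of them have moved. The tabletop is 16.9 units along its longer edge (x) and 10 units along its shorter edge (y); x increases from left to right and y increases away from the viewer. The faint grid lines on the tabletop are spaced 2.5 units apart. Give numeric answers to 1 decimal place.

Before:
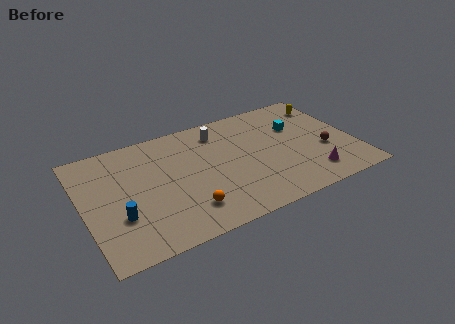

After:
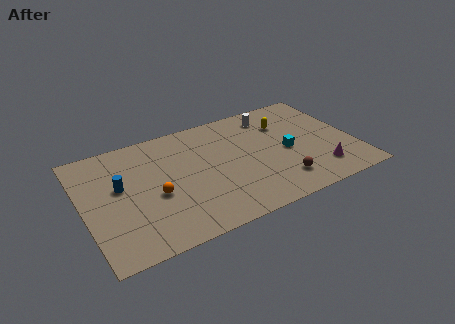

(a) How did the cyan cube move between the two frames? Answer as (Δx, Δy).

(-0.9, -2.0)

The cyan cube started near (13.6, 6.6) and ended near (12.7, 4.6).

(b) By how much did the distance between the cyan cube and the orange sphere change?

-0.4

Before: roughly 8.8 units apart; after: 8.4. That's 0.4 units closer together.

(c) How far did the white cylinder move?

3.4

From (8.8, 8.1) to (12.2, 8.3), the white cylinder covered √(3.4² + 0.2²) ≈ 3.4 units.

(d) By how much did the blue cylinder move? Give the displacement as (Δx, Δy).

(0.3, 2.5)

The blue cylinder started near (2.0, 3.3) and ended near (2.3, 5.8).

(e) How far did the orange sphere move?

2.6

The orange sphere was near (6.0, 2.2) before and (4.3, 4.2) after, so it travelled √(1.7² + 2.0²) ≈ 2.6 units.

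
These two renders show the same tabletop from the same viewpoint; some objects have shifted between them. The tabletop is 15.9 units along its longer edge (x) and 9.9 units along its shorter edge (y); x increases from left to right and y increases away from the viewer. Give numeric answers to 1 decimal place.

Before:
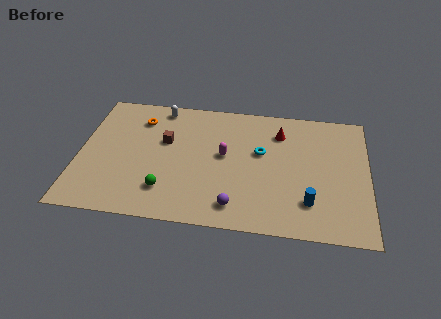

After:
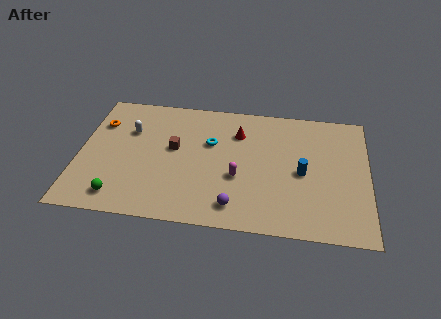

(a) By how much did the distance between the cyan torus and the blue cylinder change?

+1.0

The distance was about 4.4 in the first image and 5.4 in the second, so they moved 1.0 units further apart.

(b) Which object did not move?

the purple sphere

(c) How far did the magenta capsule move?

1.8

The magenta capsule moved from about (8.0, 5.4) to (8.8, 3.8), a distance of √(0.8² + 1.6²) ≈ 1.8.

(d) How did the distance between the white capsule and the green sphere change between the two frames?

-1.3

The distance was about 6.5 in the first image and 5.2 in the second, so they moved 1.3 units closer together.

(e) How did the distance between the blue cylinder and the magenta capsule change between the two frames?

-2.0

They were about 5.6 units apart before and 3.6 after — 2.0 units closer together.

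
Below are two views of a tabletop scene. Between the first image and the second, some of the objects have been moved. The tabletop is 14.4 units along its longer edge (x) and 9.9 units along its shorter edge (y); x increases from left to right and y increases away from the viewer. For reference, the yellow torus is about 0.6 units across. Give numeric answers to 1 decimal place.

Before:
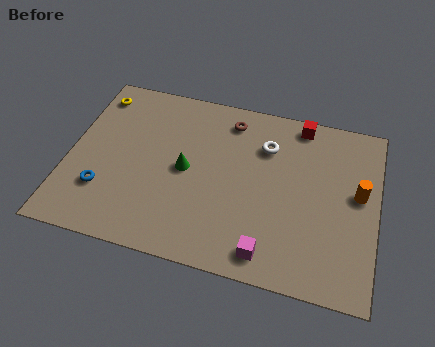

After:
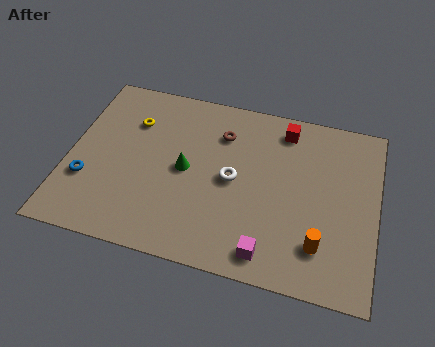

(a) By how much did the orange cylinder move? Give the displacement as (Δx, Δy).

(-1.6, -3.2)

The orange cylinder was at about (13.5, 5.5) and moved to about (11.9, 2.3).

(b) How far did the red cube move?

0.9

The red cube moved from about (10.6, 8.9) to (9.9, 8.4), a distance of √(0.7² + 0.5²) ≈ 0.9.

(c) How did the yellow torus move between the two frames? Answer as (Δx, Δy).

(1.9, -1.2)

The yellow torus was at about (0.9, 8.3) and moved to about (2.8, 7.1).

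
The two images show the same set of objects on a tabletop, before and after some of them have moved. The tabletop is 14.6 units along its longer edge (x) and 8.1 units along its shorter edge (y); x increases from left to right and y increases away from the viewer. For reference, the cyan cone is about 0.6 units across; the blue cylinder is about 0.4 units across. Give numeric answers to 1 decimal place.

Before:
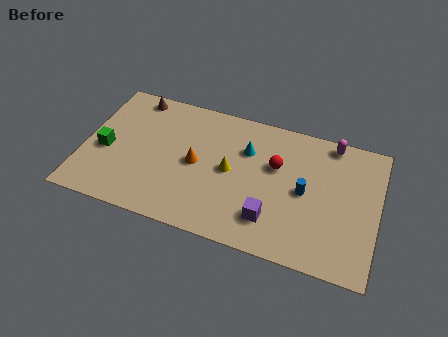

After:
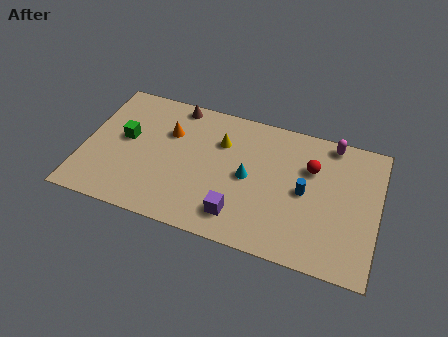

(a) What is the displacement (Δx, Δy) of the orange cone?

(-1.5, 1.5)

From the two frames, the orange cone sits at roughly (5.6, 4.0) before and (4.1, 5.5) after.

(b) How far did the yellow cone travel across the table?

1.7

The yellow cone moved from about (7.3, 4.1) to (6.7, 5.7), a distance of √(0.6² + 1.6²) ≈ 1.7.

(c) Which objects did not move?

the blue cylinder and the magenta capsule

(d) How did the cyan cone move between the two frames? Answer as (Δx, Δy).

(0.2, -1.6)

From the two frames, the cyan cone sits at roughly (8.0, 5.6) before and (8.2, 4.0) after.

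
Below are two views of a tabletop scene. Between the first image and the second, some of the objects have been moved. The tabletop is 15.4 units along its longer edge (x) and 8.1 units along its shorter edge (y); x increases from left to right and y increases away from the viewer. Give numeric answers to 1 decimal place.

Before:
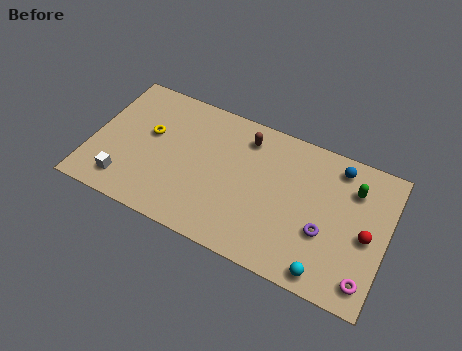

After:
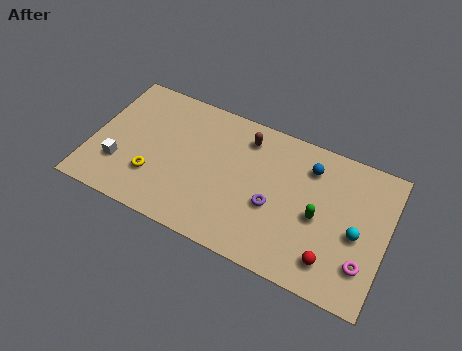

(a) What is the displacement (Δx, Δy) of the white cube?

(-0.4, 0.9)

From the two frames, the white cube sits at roughly (2.0, 1.5) before and (1.6, 2.4) after.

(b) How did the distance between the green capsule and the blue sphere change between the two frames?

+1.4

The distance was about 1.3 in the first image and 2.7 in the second, so they moved 1.4 units further apart.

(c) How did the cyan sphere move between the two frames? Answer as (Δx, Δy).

(1.3, 2.7)

The cyan sphere was at about (12.6, 0.9) and moved to about (13.9, 3.6).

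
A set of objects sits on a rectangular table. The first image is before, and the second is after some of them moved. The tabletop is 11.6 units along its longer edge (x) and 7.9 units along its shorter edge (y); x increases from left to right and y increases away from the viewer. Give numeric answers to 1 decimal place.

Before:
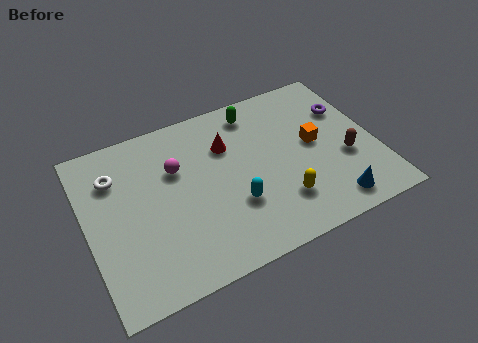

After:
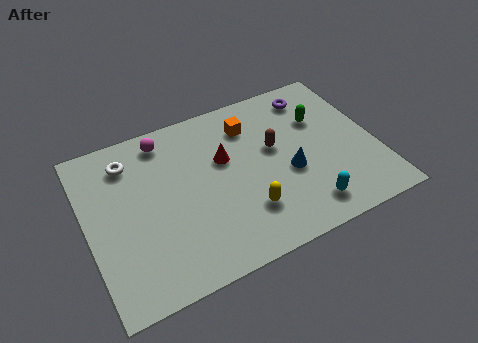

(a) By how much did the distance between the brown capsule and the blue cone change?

-0.6

They were about 2.1 units apart before and 1.5 after — 0.6 units closer together.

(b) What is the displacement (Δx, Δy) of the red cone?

(-0.2, -0.6)

From the two frames, the red cone sits at roughly (5.8, 5.5) before and (5.6, 4.9) after.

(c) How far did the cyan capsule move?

3.0

The cyan capsule moved from about (5.7, 2.6) to (8.4, 1.3), a distance of √(2.7² + 1.3²) ≈ 3.0.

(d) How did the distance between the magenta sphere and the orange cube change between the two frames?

-2.1

The distance was about 5.6 in the first image and 3.5 in the second, so they moved 2.1 units closer together.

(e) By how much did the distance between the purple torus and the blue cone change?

-0.8

They were about 4.5 units apart before and 3.7 after — 0.8 units closer together.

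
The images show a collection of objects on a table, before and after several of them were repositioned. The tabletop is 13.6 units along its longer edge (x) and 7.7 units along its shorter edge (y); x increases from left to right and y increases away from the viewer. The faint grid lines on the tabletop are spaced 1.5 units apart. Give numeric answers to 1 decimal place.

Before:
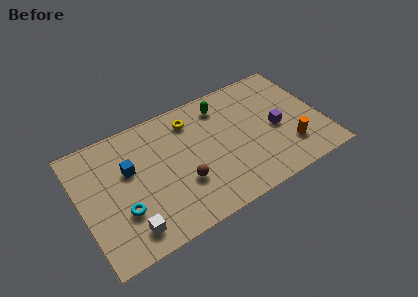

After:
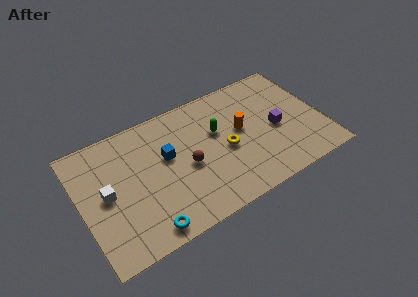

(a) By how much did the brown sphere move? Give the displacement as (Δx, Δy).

(0.4, 0.9)

From the two frames, the brown sphere sits at roughly (5.5, 2.6) before and (5.9, 3.5) after.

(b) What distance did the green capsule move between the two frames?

1.6

The green capsule moved from about (8.3, 6.3) to (7.8, 4.8), a distance of √(0.5² + 1.5²) ≈ 1.6.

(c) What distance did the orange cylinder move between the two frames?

3.3

The orange cylinder moved from about (11.5, 2.0) to (9.1, 4.3), a distance of √(2.4² + 2.3²) ≈ 3.3.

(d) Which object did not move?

the purple cube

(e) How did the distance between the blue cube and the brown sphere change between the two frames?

-2.0

They were about 3.5 units apart before and 1.5 after — 2.0 units closer together.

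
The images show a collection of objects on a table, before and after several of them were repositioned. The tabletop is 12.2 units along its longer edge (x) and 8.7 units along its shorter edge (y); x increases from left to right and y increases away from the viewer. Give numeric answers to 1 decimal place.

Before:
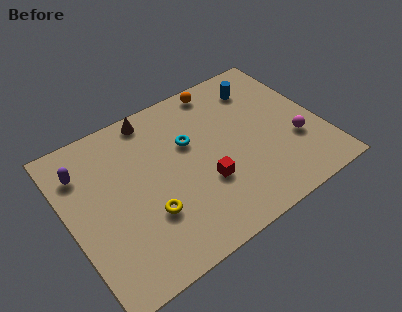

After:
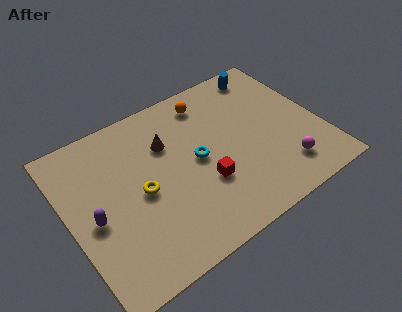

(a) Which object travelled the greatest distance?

the purple capsule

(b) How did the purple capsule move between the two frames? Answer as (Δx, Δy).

(0.1, -2.7)

From the two frames, the purple capsule sits at roughly (1.0, 6.6) before and (1.1, 3.9) after.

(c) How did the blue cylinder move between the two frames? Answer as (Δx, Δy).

(0.5, 0.7)

The blue cylinder was at about (9.8, 6.9) and moved to about (10.3, 7.6).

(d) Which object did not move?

the red cube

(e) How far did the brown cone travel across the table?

1.8

From (4.6, 7.8) to (5.0, 6.0), the brown cone covered √(0.4² + 1.8²) ≈ 1.8 units.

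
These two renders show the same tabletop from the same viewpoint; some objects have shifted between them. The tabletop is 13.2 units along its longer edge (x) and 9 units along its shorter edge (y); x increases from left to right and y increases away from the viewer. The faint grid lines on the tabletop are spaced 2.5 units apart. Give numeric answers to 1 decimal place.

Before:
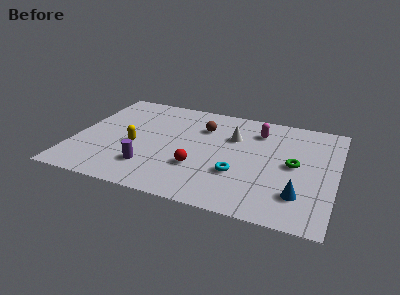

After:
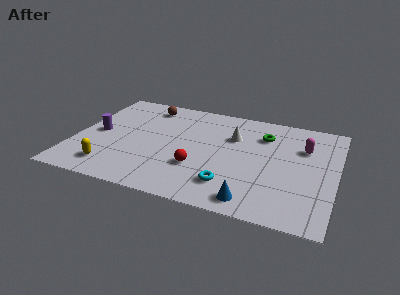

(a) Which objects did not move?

the white cone and the red sphere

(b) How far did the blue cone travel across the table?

2.5

The blue cone was near (11.5, 2.2) before and (9.3, 1.1) after, so it travelled √(2.2² + 1.1²) ≈ 2.5 units.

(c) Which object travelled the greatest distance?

the purple cylinder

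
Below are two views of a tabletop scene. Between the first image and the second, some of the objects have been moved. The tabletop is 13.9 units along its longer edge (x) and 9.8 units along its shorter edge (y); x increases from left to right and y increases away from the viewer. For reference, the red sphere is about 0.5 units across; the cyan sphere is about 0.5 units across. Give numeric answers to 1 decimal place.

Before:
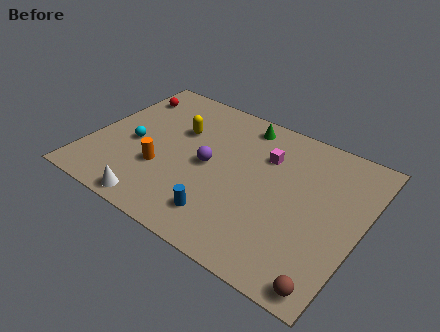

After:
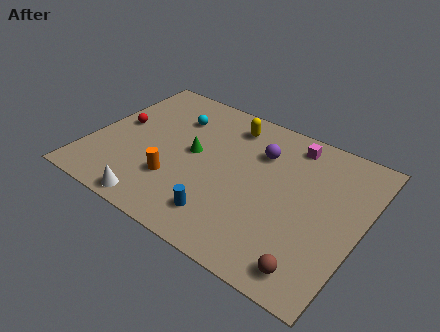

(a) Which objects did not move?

the white cone and the blue cylinder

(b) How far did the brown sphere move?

1.0

From (13.0, 0.9) to (12.1, 1.3), the brown sphere covered √(0.9² + 0.4²) ≈ 1.0 units.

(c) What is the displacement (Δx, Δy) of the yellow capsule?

(2.4, 1.7)

From the two frames, the yellow capsule sits at roughly (4.2, 6.4) before and (6.6, 8.1) after.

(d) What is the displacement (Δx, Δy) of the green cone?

(-2.0, -3.3)

The green cone started near (7.2, 8.5) and ended near (5.2, 5.2).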